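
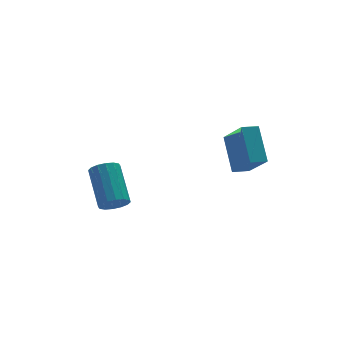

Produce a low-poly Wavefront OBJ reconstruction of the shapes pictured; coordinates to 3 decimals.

v 2.032 1.398 -0.786
v 2.18 0.17 0.535
v 2.387 2.778 0.456
v 2.535 1.549 1.778
v 2.825 1.331 -0.938
v 2.973 0.102 0.384
v 3.18 2.71 0.305
v 3.328 1.482 1.626
v -3.014 2.368 -1.74
v -2.343 2.21 -1.717
v -1.995 3.853 -0.576
v -2.666 4.012 -0.6
v -2.379 2.418 -2.005
v -2.031 4.061 -0.865
v -2.585 2.612 -2.222
v -2.237 4.255 -1.082
v -2.906 2.741 -2.31
v -2.558 4.384 -1.17
v -3.256 2.771 -2.246
v -2.908 4.414 -1.106
v -3.541 2.692 -2.046
v -3.193 4.335 -0.905
v -3.685 2.527 -1.764
v -3.337 4.17 -0.623
v -3.649 2.319 -1.475
v -3.301 3.962 -0.335
v -3.443 2.125 -1.258
v -3.095 3.768 -0.118
v -3.122 1.996 -1.17
v -2.774 3.639 -0.03
v -2.772 1.966 -1.234
v -2.424 3.609 -0.094
v -2.487 2.045 -1.435
v -2.139 3.688 -0.294
f 2 4 1
f 5 2 1
f 1 4 3
f 3 5 1
f 2 8 4
f 6 2 5
f 6 8 2
f 4 8 3
f 7 5 3
f 3 8 7
f 7 6 5
f 8 6 7
f 10 9 13
f 10 13 11
f 11 13 14
f 11 14 12
f 13 9 15
f 13 15 14
f 14 15 16
f 14 16 12
f 15 9 17
f 15 17 16
f 16 17 18
f 16 18 12
f 17 9 19
f 17 19 18
f 18 19 20
f 18 20 12
f 19 9 21
f 19 21 20
f 20 21 22
f 20 22 12
f 21 9 23
f 21 23 22
f 22 23 24
f 22 24 12
f 23 9 25
f 23 25 24
f 24 25 26
f 24 26 12
f 25 9 27
f 25 27 26
f 26 27 28
f 26 28 12
f 27 9 29
f 27 29 28
f 28 29 30
f 28 30 12
f 29 9 31
f 29 31 30
f 30 31 32
f 30 32 12
f 31 9 33
f 31 33 32
f 32 33 34
f 32 34 12
f 33 9 10
f 33 10 34
f 34 10 11
f 34 11 12



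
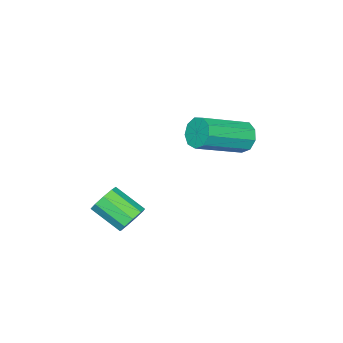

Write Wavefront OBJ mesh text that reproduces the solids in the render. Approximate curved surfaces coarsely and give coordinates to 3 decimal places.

v -3.523 2.112 -1.389
v -3.225 2.248 -1.843
v -1.819 1.565 -1.125
v -2.117 1.428 -0.671
v -3.215 2.535 -1.589
v -1.809 1.852 -0.871
v -3.35 2.623 -1.241
v -1.944 1.94 -0.523
v -3.565 2.472 -0.963
v -2.159 1.789 -0.245
v -3.761 2.153 -0.884
v -2.355 1.469 -0.166
v -3.845 1.814 -1.041
v -2.439 1.13 -0.323
v -3.779 1.614 -1.361
v -2.373 0.931 -0.644
v -3.593 1.648 -1.694
v -2.187 0.964 -0.977
v -3.374 1.898 -1.884
v -1.968 1.215 -1.167
v 0.348 0.906 -3.144
v 0.557 0.666 -3.555
v 0.621 -0.286 -2.967
v 0.412 -0.046 -2.556
v 0.814 0.808 -3.353
v 0.878 -0.144 -2.766
v 0.852 0.995 -3.053
v 0.916 0.044 -2.466
v 0.655 1.141 -2.796
v 0.719 0.19 -2.209
v 0.314 1.177 -2.701
v 0.378 0.225 -2.114
v -0.011 1.085 -2.813
v 0.053 0.134 -2.226
v -0.168 0.91 -3.08
v -0.104 -0.041 -2.493
v -0.083 0.733 -3.377
v -0.02 -0.219 -2.789
v 0.203 0.636 -3.564
v 0.267 -0.315 -2.977
f 2 1 5
f 2 5 3
f 3 5 6
f 3 6 4
f 5 1 7
f 5 7 6
f 6 7 8
f 6 8 4
f 7 1 9
f 7 9 8
f 8 9 10
f 8 10 4
f 9 1 11
f 9 11 10
f 10 11 12
f 10 12 4
f 11 1 13
f 11 13 12
f 12 13 14
f 12 14 4
f 13 1 15
f 13 15 14
f 14 15 16
f 14 16 4
f 15 1 17
f 15 17 16
f 16 17 18
f 16 18 4
f 17 1 19
f 17 19 18
f 18 19 20
f 18 20 4
f 19 1 2
f 19 2 20
f 20 2 3
f 20 3 4
f 22 21 25
f 22 25 23
f 23 25 26
f 23 26 24
f 25 21 27
f 25 27 26
f 26 27 28
f 26 28 24
f 27 21 29
f 27 29 28
f 28 29 30
f 28 30 24
f 29 21 31
f 29 31 30
f 30 31 32
f 30 32 24
f 31 21 33
f 31 33 32
f 32 33 34
f 32 34 24
f 33 21 35
f 33 35 34
f 34 35 36
f 34 36 24
f 35 21 37
f 35 37 36
f 36 37 38
f 36 38 24
f 37 21 39
f 37 39 38
f 38 39 40
f 38 40 24
f 39 21 22
f 39 22 40
f 40 22 23
f 40 23 24



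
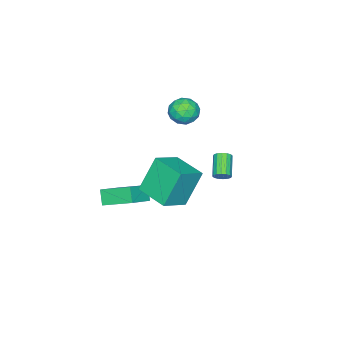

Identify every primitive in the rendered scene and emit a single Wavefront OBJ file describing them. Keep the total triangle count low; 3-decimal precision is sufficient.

v 2.874 2.226 2.298
v 1.942 2.577 4.193
v 3.289 4.004 2.173
v 2.358 4.355 4.068
v 4.302 1.945 3.052
v 3.371 2.296 4.947
v 4.718 3.723 2.927
v 3.786 4.074 4.822
v -2.365 2.385 -0.223
v -2.026 2.263 0.124
v -3.016 1.633 0.87
v -3.355 1.755 0.523
v -2.117 2.493 0.198
v -3.107 1.864 0.943
v -2.275 2.695 0.159
v -3.265 2.065 0.905
v -2.457 2.814 0.018
v -3.446 2.184 0.763
v -2.614 2.817 -0.188
v -3.604 2.188 0.558
v -2.704 2.705 -0.403
v -3.694 2.075 0.343
v -2.704 2.507 -0.57
v -3.694 1.877 0.176
v -2.613 2.276 -0.643
v -3.603 1.647 0.102
v -2.455 2.075 -0.605
v -3.445 1.445 0.141
v -2.274 1.956 -0.463
v -3.263 1.326 0.282
v -2.116 1.952 -0.258
v -3.106 1.323 0.488
v -2.026 2.065 -0.043
v -3.016 1.435 0.703
v -2.543 0.738 3.773
v -2.123 0.288 3.125
v -2.857 -0.508 4.435
v -2.437 -0.958 3.787
v -1.968 -0.453 4.357
v -1.774 0.317 3.947
v -3.206 -0.537 3.613
v -3.012 0.233 3.203
v -2.533 -0.5 3.026
v -1.768 -0.448 3.486
v -3.212 0.228 4.074
v -2.447 0.28 4.534
v -2.306 0.623 3.39
v -2.674 -0.843 4.17
v -2.399 -0.546 4.504
v -2.152 -0.81 4.123
v -2.101 0.64 3.874
v -1.854 0.375 3.493
v -1.763 -0.06 4.217
v -3.126 -0.595 4.067
v -2.879 -0.86 3.686
v -2.828 0.59 3.437
v -2.581 0.326 3.056
v -3.217 -0.16 3.343
v -2.3 -0.105 2.952
v -2.484 -0.838 3.341
v -2.936 -0.59 3.239
v -2.822 -0.138 2.998
v -1.85 -0.075 3.222
v -2.034 -0.807 3.611
v -1.759 -0.51 3.946
v -1.645 -0.058 3.705
v -2.091 -0.538 3.164
v -2.946 0.587 3.949
v -3.13 -0.145 4.338
v -3.335 -0.162 3.855
v -3.221 0.29 3.614
v -2.496 0.618 4.219
v -2.68 -0.115 4.608
v -2.158 -0.082 4.562
v -2.044 0.37 4.321
v -2.889 0.318 4.396
v 1.664 -1.301 -0.144
v 3.077 -1.355 0.627
v 1.32 0.324 0.599
v 2.732 0.271 1.37
v 2.088 -0.871 -0.89
v 3.5 -0.924 -0.119
v 1.743 0.755 -0.147
v 3.156 0.701 0.624
f 2 4 1
f 5 2 1
f 1 4 3
f 3 5 1
f 2 8 4
f 6 2 5
f 6 8 2
f 4 8 3
f 7 5 3
f 3 8 7
f 7 6 5
f 8 6 7
f 10 9 13
f 10 13 11
f 11 13 14
f 11 14 12
f 13 9 15
f 13 15 14
f 14 15 16
f 14 16 12
f 15 9 17
f 15 17 16
f 16 17 18
f 16 18 12
f 17 9 19
f 17 19 18
f 18 19 20
f 18 20 12
f 19 9 21
f 19 21 20
f 20 21 22
f 20 22 12
f 21 9 23
f 21 23 22
f 22 23 24
f 22 24 12
f 23 9 25
f 23 25 24
f 24 25 26
f 24 26 12
f 25 9 27
f 25 27 26
f 26 27 28
f 26 28 12
f 27 9 29
f 27 29 28
f 28 29 30
f 28 30 12
f 29 9 31
f 29 31 30
f 30 31 32
f 30 32 12
f 31 9 33
f 31 33 32
f 32 33 34
f 32 34 12
f 33 9 10
f 33 10 34
f 34 10 11
f 34 11 12
f 35 72 51
f 72 46 75
f 51 75 40
f 72 75 51
f 35 51 47
f 51 40 52
f 47 52 36
f 51 52 47
f 35 47 56
f 47 36 57
f 56 57 42
f 47 57 56
f 35 56 68
f 56 42 71
f 68 71 45
f 56 71 68
f 35 68 72
f 68 45 76
f 72 76 46
f 68 76 72
f 36 52 63
f 52 40 66
f 63 66 44
f 52 66 63
f 40 75 53
f 75 46 74
f 53 74 39
f 75 74 53
f 46 76 73
f 76 45 69
f 73 69 37
f 76 69 73
f 45 71 70
f 71 42 58
f 70 58 41
f 71 58 70
f 42 57 62
f 57 36 59
f 62 59 43
f 57 59 62
f 38 64 50
f 64 44 65
f 50 65 39
f 64 65 50
f 38 50 48
f 50 39 49
f 48 49 37
f 50 49 48
f 38 48 55
f 48 37 54
f 55 54 41
f 48 54 55
f 38 55 60
f 55 41 61
f 60 61 43
f 55 61 60
f 38 60 64
f 60 43 67
f 64 67 44
f 60 67 64
f 39 65 53
f 65 44 66
f 53 66 40
f 65 66 53
f 37 49 73
f 49 39 74
f 73 74 46
f 49 74 73
f 41 54 70
f 54 37 69
f 70 69 45
f 54 69 70
f 43 61 62
f 61 41 58
f 62 58 42
f 61 58 62
f 44 67 63
f 67 43 59
f 63 59 36
f 67 59 63
f 78 80 77
f 81 78 77
f 77 80 79
f 79 81 77
f 78 84 80
f 82 78 81
f 82 84 78
f 80 84 79
f 83 81 79
f 79 84 83
f 83 82 81
f 84 82 83



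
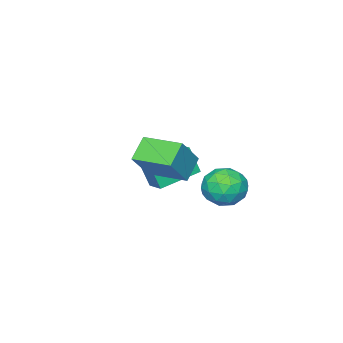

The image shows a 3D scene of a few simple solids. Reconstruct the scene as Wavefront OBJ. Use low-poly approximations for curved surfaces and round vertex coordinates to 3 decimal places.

v -3.649 3.786 -2.964
v -2.973 4.028 -3.857
v -3.047 2.032 -2.983
v -2.371 2.274 -3.876
v -2.138 2.717 -2.845
v -2.51 3.801 -2.834
v -3.51 2.259 -4.006
v -3.882 3.343 -3.995
v -2.887 3.084 -4.502
v -2.039 3.367 -3.784
v -3.981 2.693 -3.056
v -3.133 2.976 -2.338
v -3.364 4.061 -3.409
v -2.656 1.999 -3.431
v -2.519 2.26 -2.825
v -2.122 2.402 -3.35
v -3.092 3.928 -2.807
v -2.695 4.07 -3.332
v -2.204 3.299 -2.737
v -3.325 1.99 -3.508
v -2.928 2.132 -4.033
v -3.898 3.658 -3.49
v -3.501 3.8 -4.015
v -3.816 2.761 -4.103
v -2.916 3.648 -4.313
v -2.562 2.617 -4.324
v -3.231 2.608 -4.4
v -3.45 3.245 -4.394
v -2.418 3.814 -3.891
v -2.064 2.783 -3.902
v -1.927 3.044 -3.296
v -2.146 3.681 -3.289
v -2.367 3.26 -4.27
v -3.956 3.277 -2.938
v -3.602 2.246 -2.949
v -3.874 2.379 -3.551
v -4.093 3.016 -3.544
v -3.458 3.443 -2.516
v -3.104 2.412 -2.527
v -2.57 2.815 -2.446
v -2.789 3.452 -2.44
v -3.653 2.8 -2.57
v 2.015 3.01 -0.531
v 1.024 2.784 0.31
v 1.7 4.879 -0.4
v 0.708 4.653 0.442
v 3.172 3.107 0.858
v 2.18 2.881 1.7
v 2.856 4.976 0.99
v 1.865 4.75 1.831
v -3.088 0.909 -3.036
v -2.906 0.403 -1.604
v -2.733 1.864 -2.745
v -2.55 1.358 -1.312
v -1.07 0.302 -3.508
v -0.887 -0.204 -2.075
v -0.714 1.257 -3.216
v -0.532 0.751 -1.784
f 1 38 17
f 38 12 41
f 17 41 6
f 38 41 17
f 1 17 13
f 17 6 18
f 13 18 2
f 17 18 13
f 1 13 22
f 13 2 23
f 22 23 8
f 13 23 22
f 1 22 34
f 22 8 37
f 34 37 11
f 22 37 34
f 1 34 38
f 34 11 42
f 38 42 12
f 34 42 38
f 2 18 29
f 18 6 32
f 29 32 10
f 18 32 29
f 6 41 19
f 41 12 40
f 19 40 5
f 41 40 19
f 12 42 39
f 42 11 35
f 39 35 3
f 42 35 39
f 11 37 36
f 37 8 24
f 36 24 7
f 37 24 36
f 8 23 28
f 23 2 25
f 28 25 9
f 23 25 28
f 4 30 16
f 30 10 31
f 16 31 5
f 30 31 16
f 4 16 14
f 16 5 15
f 14 15 3
f 16 15 14
f 4 14 21
f 14 3 20
f 21 20 7
f 14 20 21
f 4 21 26
f 21 7 27
f 26 27 9
f 21 27 26
f 4 26 30
f 26 9 33
f 30 33 10
f 26 33 30
f 5 31 19
f 31 10 32
f 19 32 6
f 31 32 19
f 3 15 39
f 15 5 40
f 39 40 12
f 15 40 39
f 7 20 36
f 20 3 35
f 36 35 11
f 20 35 36
f 9 27 28
f 27 7 24
f 28 24 8
f 27 24 28
f 10 33 29
f 33 9 25
f 29 25 2
f 33 25 29
f 44 46 43
f 47 44 43
f 43 46 45
f 45 47 43
f 44 50 46
f 48 44 47
f 48 50 44
f 46 50 45
f 49 47 45
f 45 50 49
f 49 48 47
f 50 48 49
f 52 54 51
f 55 52 51
f 51 54 53
f 53 55 51
f 52 58 54
f 56 52 55
f 56 58 52
f 54 58 53
f 57 55 53
f 53 58 57
f 57 56 55
f 58 56 57



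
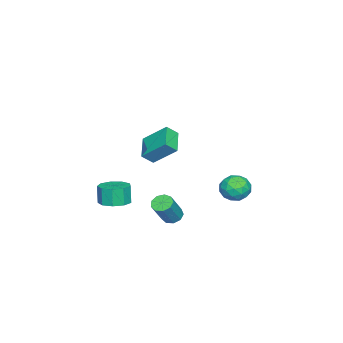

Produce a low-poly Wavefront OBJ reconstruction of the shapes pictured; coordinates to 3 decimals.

v 1.164 -0.262 1.293
v 1.141 1.016 2.383
v 2.431 0.222 0.752
v 2.408 1.5 1.842
v 1.572 -0.72 1.838
v 1.549 0.558 2.928
v 2.839 -0.236 1.297
v 2.816 1.042 2.387
v 3.336 -1.483 -1.973
v 3.773 -0.77 -1.819
v 3.581 -0.884 -0.752
v 3.144 -1.597 -0.907
v 3.212 -0.645 -1.906
v 3.02 -0.759 -0.84
v 2.709 -0.912 -2.025
v 2.517 -1.025 -0.959
v 2.5 -1.446 -2.12
v 2.307 -1.559 -1.053
v 2.682 -1.997 -2.146
v 2.489 -2.111 -1.079
v 3.17 -2.308 -2.091
v 2.978 -2.422 -1.025
v 3.736 -2.233 -1.981
v 3.544 -2.347 -0.915
v 4.115 -1.807 -1.868
v 3.923 -1.921 -0.801
v 4.129 -1.23 -1.803
v 3.937 -1.343 -0.737
v -4.399 2.473 -3.869
v -3.741 3.109 -3.892
v -3.399 1.451 -3.488
v -2.741 2.087 -3.511
v -3.381 2.114 -2.857
v -3.999 2.746 -3.093
v -3.141 1.814 -4.287
v -3.759 2.446 -4.523
v -2.964 2.701 -4.15
v -3.112 2.887 -3.267
v -4.028 1.673 -4.113
v -4.176 1.859 -3.23
v -4.158 2.881 -3.914
v -2.982 1.679 -3.466
v -3.358 1.695 -3.082
v -2.971 2.069 -3.095
v -4.309 2.667 -3.445
v -3.923 3.041 -3.458
v -3.711 2.456 -2.85
v -3.217 1.519 -3.922
v -2.831 1.893 -3.935
v -4.169 2.491 -4.285
v -3.782 2.865 -4.298
v -3.429 2.104 -4.53
v -3.314 3.015 -4.079
v -2.726 2.414 -3.855
v -2.962 2.254 -4.311
v -3.325 2.625 -4.45
v -3.401 3.124 -3.56
v -2.813 2.523 -3.336
v -3.189 2.539 -2.952
v -3.553 2.91 -3.09
v -2.944 2.884 -3.712
v -4.327 2.037 -4.044
v -3.739 1.436 -3.82
v -3.587 1.65 -4.29
v -3.951 2.021 -4.428
v -4.414 2.146 -3.525
v -3.826 1.545 -3.301
v -3.815 1.935 -2.93
v -4.178 2.306 -3.069
v -4.196 1.676 -3.668
v 1.17 0.704 -3.589
v 1.628 0.968 -3.873
v 2.568 0.8 -2.515
v 2.11 0.536 -2.231
v 1.4 1.251 -3.681
v 2.34 1.083 -2.323
v 1.065 1.277 -3.445
v 2.005 1.109 -2.087
v 0.779 1.035 -3.277
v 1.719 0.867 -1.919
v 0.676 0.639 -3.255
v 1.616 0.47 -1.897
v 0.804 0.272 -3.389
v 1.744 0.104 -2.031
v 1.104 0.108 -3.617
v 2.044 -0.06 -2.259
v 1.434 0.223 -3.831
v 2.374 0.055 -2.473
v 1.641 0.563 -3.933
v 2.581 0.395 -2.575
f 2 4 1
f 5 2 1
f 1 4 3
f 3 5 1
f 2 8 4
f 6 2 5
f 6 8 2
f 4 8 3
f 7 5 3
f 3 8 7
f 7 6 5
f 8 6 7
f 10 9 13
f 10 13 11
f 11 13 14
f 11 14 12
f 13 9 15
f 13 15 14
f 14 15 16
f 14 16 12
f 15 9 17
f 15 17 16
f 16 17 18
f 16 18 12
f 17 9 19
f 17 19 18
f 18 19 20
f 18 20 12
f 19 9 21
f 19 21 20
f 20 21 22
f 20 22 12
f 21 9 23
f 21 23 22
f 22 23 24
f 22 24 12
f 23 9 25
f 23 25 24
f 24 25 26
f 24 26 12
f 25 9 27
f 25 27 26
f 26 27 28
f 26 28 12
f 27 9 10
f 27 10 28
f 28 10 11
f 28 11 12
f 29 66 45
f 66 40 69
f 45 69 34
f 66 69 45
f 29 45 41
f 45 34 46
f 41 46 30
f 45 46 41
f 29 41 50
f 41 30 51
f 50 51 36
f 41 51 50
f 29 50 62
f 50 36 65
f 62 65 39
f 50 65 62
f 29 62 66
f 62 39 70
f 66 70 40
f 62 70 66
f 30 46 57
f 46 34 60
f 57 60 38
f 46 60 57
f 34 69 47
f 69 40 68
f 47 68 33
f 69 68 47
f 40 70 67
f 70 39 63
f 67 63 31
f 70 63 67
f 39 65 64
f 65 36 52
f 64 52 35
f 65 52 64
f 36 51 56
f 51 30 53
f 56 53 37
f 51 53 56
f 32 58 44
f 58 38 59
f 44 59 33
f 58 59 44
f 32 44 42
f 44 33 43
f 42 43 31
f 44 43 42
f 32 42 49
f 42 31 48
f 49 48 35
f 42 48 49
f 32 49 54
f 49 35 55
f 54 55 37
f 49 55 54
f 32 54 58
f 54 37 61
f 58 61 38
f 54 61 58
f 33 59 47
f 59 38 60
f 47 60 34
f 59 60 47
f 31 43 67
f 43 33 68
f 67 68 40
f 43 68 67
f 35 48 64
f 48 31 63
f 64 63 39
f 48 63 64
f 37 55 56
f 55 35 52
f 56 52 36
f 55 52 56
f 38 61 57
f 61 37 53
f 57 53 30
f 61 53 57
f 72 71 75
f 72 75 73
f 73 75 76
f 73 76 74
f 75 71 77
f 75 77 76
f 76 77 78
f 76 78 74
f 77 71 79
f 77 79 78
f 78 79 80
f 78 80 74
f 79 71 81
f 79 81 80
f 80 81 82
f 80 82 74
f 81 71 83
f 81 83 82
f 82 83 84
f 82 84 74
f 83 71 85
f 83 85 84
f 84 85 86
f 84 86 74
f 85 71 87
f 85 87 86
f 86 87 88
f 86 88 74
f 87 71 89
f 87 89 88
f 88 89 90
f 88 90 74
f 89 71 72
f 89 72 90
f 90 72 73
f 90 73 74



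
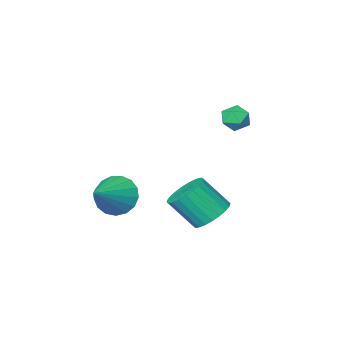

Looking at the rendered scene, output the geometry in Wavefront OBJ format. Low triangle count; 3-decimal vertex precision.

v -1.291 0.684 -2.712
v -0.427 0.756 -3.21
v 0.415 -0.051 -1.866
v -0.449 -0.124 -1.368
v -0.427 1.091 -3.009
v 0.415 0.283 -1.664
v -0.559 1.363 -2.763
v 0.283 0.556 -1.418
v -0.803 1.532 -2.509
v 0.04 0.725 -1.164
v -1.12 1.572 -2.286
v -0.278 0.765 -0.941
v -1.464 1.476 -2.128
v -0.622 0.669 -0.783
v -1.781 1.26 -2.059
v -0.939 0.453 -0.714
v -2.024 0.956 -2.089
v -1.182 0.149 -0.745
v -2.155 0.611 -2.214
v -1.313 -0.196 -0.87
v -2.155 0.277 -2.416
v -1.313 -0.531 -1.071
v -2.023 0.004 -2.662
v -1.181 -0.803 -1.317
v -1.78 -0.165 -2.916
v -0.937 -0.972 -1.571
v -1.462 -0.205 -3.139
v -0.62 -1.012 -1.794
v -1.118 -0.109 -3.297
v -0.276 -0.916 -1.952
v -0.801 0.107 -3.366
v 0.041 -0.7 -2.021
v -0.558 0.411 -3.335
v 0.284 -0.396 -1.991
v 1.357 -2.832 -2.427
v 1.657 -2.332 -3.349
v 2.943 -1.948 -1.433
v 1.328 -1.995 -3.125
v 1.006 -1.849 -2.741
v 0.764 -1.928 -2.285
v 0.659 -2.215 -1.862
v 0.713 -2.643 -1.569
v 0.915 -3.114 -1.472
v 1.218 -3.52 -1.594
v 1.553 -3.769 -1.907
v 1.843 -3.804 -2.339
v 2.022 -3.615 -2.791
v 2.049 -3.247 -3.16
v 1.917 -2.784 -3.362
v -4.159 -1.031 1.924
v -3.822 -0.472 2.285
v -3.098 -1.368 1.455
v -2.761 -0.809 1.816
v -3.038 -1.387 2.198
v -3.694 -1.179 2.488
v -3.226 -0.661 1.252
v -3.882 -0.453 1.542
v -3.245 -0.243 1.87
v -3.129 -0.692 2.455
v -3.791 -1.148 1.285
v -3.675 -1.597 1.87
f 2 1 5
f 2 5 3
f 3 5 6
f 3 6 4
f 5 1 7
f 5 7 6
f 6 7 8
f 6 8 4
f 7 1 9
f 7 9 8
f 8 9 10
f 8 10 4
f 9 1 11
f 9 11 10
f 10 11 12
f 10 12 4
f 11 1 13
f 11 13 12
f 12 13 14
f 12 14 4
f 13 1 15
f 13 15 14
f 14 15 16
f 14 16 4
f 15 1 17
f 15 17 16
f 16 17 18
f 16 18 4
f 17 1 19
f 17 19 18
f 18 19 20
f 18 20 4
f 19 1 21
f 19 21 20
f 20 21 22
f 20 22 4
f 21 1 23
f 21 23 22
f 22 23 24
f 22 24 4
f 23 1 25
f 23 25 24
f 24 25 26
f 24 26 4
f 25 1 27
f 25 27 26
f 26 27 28
f 26 28 4
f 27 1 29
f 27 29 28
f 28 29 30
f 28 30 4
f 29 1 31
f 29 31 30
f 30 31 32
f 30 32 4
f 31 1 33
f 31 33 32
f 32 33 34
f 32 34 4
f 33 1 2
f 33 2 34
f 34 2 3
f 34 3 4
f 36 35 38
f 36 38 37
f 38 35 39
f 38 39 37
f 39 35 40
f 39 40 37
f 40 35 41
f 40 41 37
f 41 35 42
f 41 42 37
f 42 35 43
f 42 43 37
f 43 35 44
f 43 44 37
f 44 35 45
f 44 45 37
f 45 35 46
f 45 46 37
f 46 35 47
f 46 47 37
f 47 35 48
f 47 48 37
f 48 35 49
f 48 49 37
f 49 35 36
f 49 36 37
f 50 61 55
f 50 55 51
f 50 51 57
f 50 57 60
f 50 60 61
f 51 55 59
f 55 61 54
f 61 60 52
f 60 57 56
f 57 51 58
f 53 59 54
f 53 54 52
f 53 52 56
f 53 56 58
f 53 58 59
f 54 59 55
f 52 54 61
f 56 52 60
f 58 56 57
f 59 58 51



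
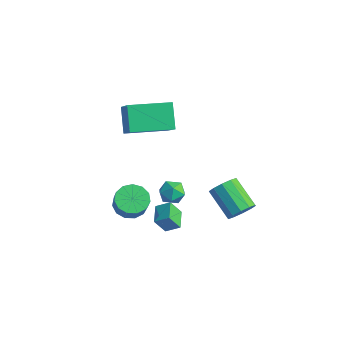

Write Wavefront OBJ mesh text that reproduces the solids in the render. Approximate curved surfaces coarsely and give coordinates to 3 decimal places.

v -2.469 -2.577 3.601
v -0.981 -3.256 5.012
v -1.488 -0.622 3.507
v -0 -1.3 4.919
v -1.58 -3.08 2.421
v -0.092 -3.758 3.833
v -0.599 -1.124 2.328
v 0.889 -1.803 3.739
v -0.971 -3.192 -2.563
v -0.211 -2.929 -2.944
v 0.351 -3.185 -1.998
v -0.409 -3.448 -1.617
v -0.404 -2.524 -2.72
v 0.158 -2.78 -1.773
v -0.777 -2.331 -2.446
v -0.215 -2.587 -1.5
v -1.212 -2.412 -2.209
v -0.65 -2.668 -1.263
v -1.57 -2.74 -2.085
v -1.008 -2.996 -1.139
v -1.738 -3.212 -2.113
v -1.176 -3.467 -1.166
v -1.663 -3.677 -2.283
v -1.101 -3.933 -1.337
v -1.368 -3.989 -2.543
v -0.805 -4.244 -1.596
v -0.947 -4.047 -2.809
v -0.384 -4.303 -1.862
v -0.533 -3.834 -2.997
v 0.029 -4.09 -2.051
v -0.259 -3.418 -3.047
v 0.303 -3.673 -2.101
v 1.661 -2.545 0.554
v 2.311 -2.344 0.275
v 2.089 -3.636 0.765
v 2.739 -3.435 0.486
v 2.51 -3.153 1.126
v 2.245 -2.478 0.996
v 2.155 -3.502 0.044
v 1.89 -2.827 -0.086
v 2.617 -2.935 -0.04
v 2.836 -2.719 0.629
v 1.564 -3.261 0.411
v 1.783 -3.045 1.08
v 3.993 -0.162 -1.248
v 4.322 0.388 -0.769
v 2.837 0.392 0.247
v 2.507 -0.158 -0.232
v 4.077 0.624 -1.128
v 2.592 0.628 -0.111
v 3.8 0.561 -1.532
v 2.315 0.565 -0.516
v 3.597 0.221 -1.828
v 2.111 0.225 -0.812
v 3.544 -0.265 -1.903
v 2.059 -0.261 -0.886
v 3.663 -0.712 -1.727
v 2.178 -0.708 -0.711
v 3.908 -0.948 -1.369
v 2.423 -0.944 -0.352
v 4.185 -0.885 -0.964
v 2.7 -0.881 0.052
v 4.389 -0.545 -0.668
v 2.903 -0.541 0.348
v 4.441 -0.059 -0.594
v 2.956 -0.055 0.423
v 2.558 -3.656 -1.846
v 2.364 -4.177 -0.967
v 1.749 -2.977 -1.622
v 1.555 -3.498 -0.743
v 3.085 -3.162 -1.437
v 2.891 -3.683 -0.558
v 2.276 -2.483 -1.213
v 2.082 -3.004 -0.334
f 2 4 1
f 5 2 1
f 1 4 3
f 3 5 1
f 2 8 4
f 6 2 5
f 6 8 2
f 4 8 3
f 7 5 3
f 3 8 7
f 7 6 5
f 8 6 7
f 10 9 13
f 10 13 11
f 11 13 14
f 11 14 12
f 13 9 15
f 13 15 14
f 14 15 16
f 14 16 12
f 15 9 17
f 15 17 16
f 16 17 18
f 16 18 12
f 17 9 19
f 17 19 18
f 18 19 20
f 18 20 12
f 19 9 21
f 19 21 20
f 20 21 22
f 20 22 12
f 21 9 23
f 21 23 22
f 22 23 24
f 22 24 12
f 23 9 25
f 23 25 24
f 24 25 26
f 24 26 12
f 25 9 27
f 25 27 26
f 26 27 28
f 26 28 12
f 27 9 29
f 27 29 28
f 28 29 30
f 28 30 12
f 29 9 31
f 29 31 30
f 30 31 32
f 30 32 12
f 31 9 10
f 31 10 32
f 32 10 11
f 32 11 12
f 33 44 38
f 33 38 34
f 33 34 40
f 33 40 43
f 33 43 44
f 34 38 42
f 38 44 37
f 44 43 35
f 43 40 39
f 40 34 41
f 36 42 37
f 36 37 35
f 36 35 39
f 36 39 41
f 36 41 42
f 37 42 38
f 35 37 44
f 39 35 43
f 41 39 40
f 42 41 34
f 46 45 49
f 46 49 47
f 47 49 50
f 47 50 48
f 49 45 51
f 49 51 50
f 50 51 52
f 50 52 48
f 51 45 53
f 51 53 52
f 52 53 54
f 52 54 48
f 53 45 55
f 53 55 54
f 54 55 56
f 54 56 48
f 55 45 57
f 55 57 56
f 56 57 58
f 56 58 48
f 57 45 59
f 57 59 58
f 58 59 60
f 58 60 48
f 59 45 61
f 59 61 60
f 60 61 62
f 60 62 48
f 61 45 63
f 61 63 62
f 62 63 64
f 62 64 48
f 63 45 65
f 63 65 64
f 64 65 66
f 64 66 48
f 65 45 46
f 65 46 66
f 66 46 47
f 66 47 48
f 68 70 67
f 71 68 67
f 67 70 69
f 69 71 67
f 68 74 70
f 72 68 71
f 72 74 68
f 70 74 69
f 73 71 69
f 69 74 73
f 73 72 71
f 74 72 73



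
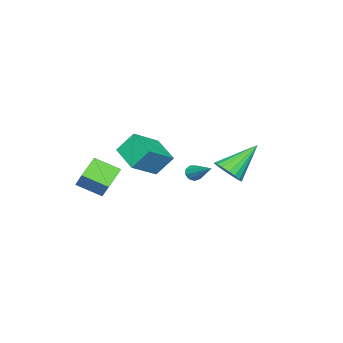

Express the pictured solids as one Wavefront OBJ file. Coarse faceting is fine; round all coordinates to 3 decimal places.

v 1.593 3.269 0.446
v 2.155 3.918 0.589
v 0.227 4.131 1.894
v 1.936 4.055 0.301
v 1.649 4.036 0.041
v 1.351 3.866 -0.138
v 1.102 3.577 -0.202
v 0.949 3.227 -0.137
v 0.925 2.885 0.043
v 1.032 2.619 0.303
v 1.251 2.482 0.592
v 1.538 2.501 0.851
v 1.835 2.671 1.031
v 2.085 2.96 1.094
v 2.238 3.31 1.029
v 2.262 3.652 0.849
v -1.971 -0.486 -1.905
v -1.536 -0.536 -2.166
v -1.269 0.886 -0.995
v -1.75 -0.316 -2.332
v -2.068 -0.175 -2.298
v -2.34 -0.18 -2.081
v -2.44 -0.328 -1.781
v -2.321 -0.55 -1.539
v -2.038 -0.741 -1.469
v -1.724 -0.813 -1.603
v -1.526 -0.732 -1.878
v 3.629 -3.955 -1.211
v 2.389 -3.999 -0.542
v 3.23 -2.691 -1.869
v 1.99 -2.735 -1.199
v 4.15 -3.265 -0.201
v 2.91 -3.309 0.469
v 3.751 -2.001 -0.858
v 2.511 -2.045 -0.189
v 1.39 -2.979 0.498
v 0.959 -2.236 1.591
v -0.102 -2.458 -0.444
v -0.533 -1.716 0.649
v 2.233 -1.624 -0.089
v 1.802 -0.882 1.004
v 0.741 -1.104 -1.031
v 0.31 -0.361 0.062
f 2 1 4
f 2 4 3
f 4 1 5
f 4 5 3
f 5 1 6
f 5 6 3
f 6 1 7
f 6 7 3
f 7 1 8
f 7 8 3
f 8 1 9
f 8 9 3
f 9 1 10
f 9 10 3
f 10 1 11
f 10 11 3
f 11 1 12
f 11 12 3
f 12 1 13
f 12 13 3
f 13 1 14
f 13 14 3
f 14 1 15
f 14 15 3
f 15 1 16
f 15 16 3
f 16 1 2
f 16 2 3
f 18 17 20
f 18 20 19
f 20 17 21
f 20 21 19
f 21 17 22
f 21 22 19
f 22 17 23
f 22 23 19
f 23 17 24
f 23 24 19
f 24 17 25
f 24 25 19
f 25 17 26
f 25 26 19
f 26 17 27
f 26 27 19
f 27 17 18
f 27 18 19
f 29 31 28
f 32 29 28
f 28 31 30
f 30 32 28
f 29 35 31
f 33 29 32
f 33 35 29
f 31 35 30
f 34 32 30
f 30 35 34
f 34 33 32
f 35 33 34
f 37 39 36
f 40 37 36
f 36 39 38
f 38 40 36
f 37 43 39
f 41 37 40
f 41 43 37
f 39 43 38
f 42 40 38
f 38 43 42
f 42 41 40
f 43 41 42



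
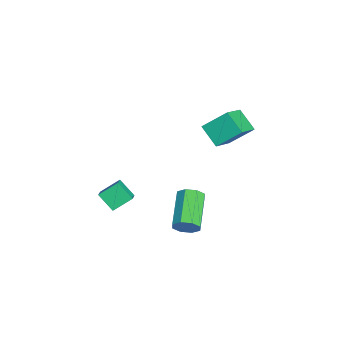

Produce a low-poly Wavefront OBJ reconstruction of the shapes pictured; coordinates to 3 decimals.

v 0.729 -0.545 -2.114
v 1.029 -0.298 -1.555
v -0.73 0.012 -0.748
v -1.029 -0.235 -1.306
v 0.932 0.071 -1.909
v -0.827 0.381 -1.102
v 0.716 0.08 -2.383
v -1.043 0.389 -1.575
v 0.508 -0.278 -2.699
v -1.251 0.032 -1.891
v 0.43 -0.792 -2.672
v -1.329 -0.482 -1.865
v 0.527 -1.161 -2.318
v -1.232 -0.851 -1.511
v 0.743 -1.169 -1.845
v -1.016 -0.86 -1.037
v 0.951 -0.812 -1.529
v -0.808 -0.502 -0.721
v -1.747 0.864 3.084
v -1.722 1.985 4.004
v -0.945 1.454 2.344
v -0.919 2.574 3.265
v -0.521 0.186 3.875
v -0.495 1.306 4.796
v 0.282 0.775 3.136
v 0.307 1.896 4.056
v -2.033 -4.342 -1.777
v -2.258 -3.424 -1.139
v -1.539 -3.702 -2.522
v -1.764 -2.784 -1.885
v -1.336 -4.436 -1.395
v -1.561 -3.518 -0.758
v -0.842 -3.796 -2.141
v -1.067 -2.878 -1.503
f 2 1 5
f 2 5 3
f 3 5 6
f 3 6 4
f 5 1 7
f 5 7 6
f 6 7 8
f 6 8 4
f 7 1 9
f 7 9 8
f 8 9 10
f 8 10 4
f 9 1 11
f 9 11 10
f 10 11 12
f 10 12 4
f 11 1 13
f 11 13 12
f 12 13 14
f 12 14 4
f 13 1 15
f 13 15 14
f 14 15 16
f 14 16 4
f 15 1 17
f 15 17 16
f 16 17 18
f 16 18 4
f 17 1 2
f 17 2 18
f 18 2 3
f 18 3 4
f 20 22 19
f 23 20 19
f 19 22 21
f 21 23 19
f 20 26 22
f 24 20 23
f 24 26 20
f 22 26 21
f 25 23 21
f 21 26 25
f 25 24 23
f 26 24 25
f 28 30 27
f 31 28 27
f 27 30 29
f 29 31 27
f 28 34 30
f 32 28 31
f 32 34 28
f 30 34 29
f 33 31 29
f 29 34 33
f 33 32 31
f 34 32 33



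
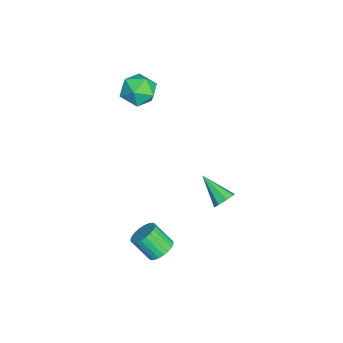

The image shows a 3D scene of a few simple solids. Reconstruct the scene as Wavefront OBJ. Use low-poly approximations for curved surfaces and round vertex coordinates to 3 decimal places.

v -2.398 0.786 2.539
v -1.912 0.933 3.399
v -3.008 -0.593 3.121
v -2.522 -0.446 3.981
v -3.285 0.148 3.73
v -2.908 1 3.371
v -2.012 -0.66 3.149
v -1.635 0.192 2.79
v -1.673 0.039 3.776
v -2.46 0.539 4.135
v -2.46 -0.199 2.385
v -3.247 0.301 2.744
v 3.308 1.653 -3.111
v 3.641 1.122 -3.467
v 3.365 0.277 -2.464
v 3.032 0.807 -2.109
v 3.853 1.23 -3.317
v 3.577 0.385 -2.315
v 3.983 1.402 -3.137
v 3.707 0.557 -2.134
v 4.009 1.612 -2.952
v 3.733 0.767 -1.95
v 3.929 1.829 -2.792
v 3.653 0.984 -1.789
v 3.754 2.018 -2.68
v 3.478 1.173 -1.678
v 3.512 2.152 -2.634
v 3.235 1.307 -1.632
v 3.238 2.21 -2.661
v 2.962 1.365 -1.658
v 2.975 2.183 -2.756
v 2.699 1.338 -1.753
v 2.763 2.075 -2.905
v 2.487 1.23 -1.903
v 2.633 1.903 -3.086
v 2.357 1.058 -2.083
v 2.607 1.693 -3.27
v 2.331 0.848 -2.268
v 2.687 1.476 -3.431
v 2.411 0.631 -2.428
v 2.862 1.287 -3.542
v 2.586 0.442 -2.54
v 3.105 1.153 -3.588
v 2.828 0.308 -2.586
v 3.378 1.095 -3.562
v 3.102 0.25 -2.559
v 3.213 4.49 0.866
v 3.561 4.595 1.318
v 2.347 3.45 1.774
v 3.214 4.871 1.303
v 2.866 4.924 1.032
v 2.721 4.723 0.664
v 2.865 4.385 0.414
v 3.212 4.109 0.428
v 3.56 4.056 0.699
v 3.704 4.257 1.067
f 1 12 6
f 1 6 2
f 1 2 8
f 1 8 11
f 1 11 12
f 2 6 10
f 6 12 5
f 12 11 3
f 11 8 7
f 8 2 9
f 4 10 5
f 4 5 3
f 4 3 7
f 4 7 9
f 4 9 10
f 5 10 6
f 3 5 12
f 7 3 11
f 9 7 8
f 10 9 2
f 14 13 17
f 14 17 15
f 15 17 18
f 15 18 16
f 17 13 19
f 17 19 18
f 18 19 20
f 18 20 16
f 19 13 21
f 19 21 20
f 20 21 22
f 20 22 16
f 21 13 23
f 21 23 22
f 22 23 24
f 22 24 16
f 23 13 25
f 23 25 24
f 24 25 26
f 24 26 16
f 25 13 27
f 25 27 26
f 26 27 28
f 26 28 16
f 27 13 29
f 27 29 28
f 28 29 30
f 28 30 16
f 29 13 31
f 29 31 30
f 30 31 32
f 30 32 16
f 31 13 33
f 31 33 32
f 32 33 34
f 32 34 16
f 33 13 35
f 33 35 34
f 34 35 36
f 34 36 16
f 35 13 37
f 35 37 36
f 36 37 38
f 36 38 16
f 37 13 39
f 37 39 38
f 38 39 40
f 38 40 16
f 39 13 41
f 39 41 40
f 40 41 42
f 40 42 16
f 41 13 43
f 41 43 42
f 42 43 44
f 42 44 16
f 43 13 45
f 43 45 44
f 44 45 46
f 44 46 16
f 45 13 14
f 45 14 46
f 46 14 15
f 46 15 16
f 48 47 50
f 48 50 49
f 50 47 51
f 50 51 49
f 51 47 52
f 51 52 49
f 52 47 53
f 52 53 49
f 53 47 54
f 53 54 49
f 54 47 55
f 54 55 49
f 55 47 56
f 55 56 49
f 56 47 48
f 56 48 49



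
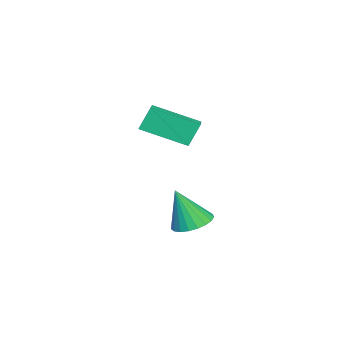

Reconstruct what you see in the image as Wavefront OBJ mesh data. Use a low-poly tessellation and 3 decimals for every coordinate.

v 2.035 -1.597 -2.708
v 2.735 -2.125 -3.018
v 2.365 -2.223 -0.892
v 2.915 -1.793 -2.936
v 2.943 -1.426 -2.815
v 2.814 -1.09 -2.675
v 2.55 -0.841 -2.541
v 2.197 -0.722 -2.437
v 1.816 -0.755 -2.379
v 1.473 -0.934 -2.378
v 1.227 -1.227 -2.434
v 1.121 -1.584 -2.538
v 1.173 -1.943 -2.671
v 1.374 -2.243 -2.811
v 1.689 -2.431 -2.933
v 2.064 -2.474 -3.016
v 2.434 -2.366 -3.046
v 2.067 -3.824 2.363
v 1.706 -3.438 3.451
v 1.619 -1.893 1.529
v 1.257 -1.507 2.617
v 3.083 -3.493 2.583
v 2.721 -3.107 3.671
v 2.634 -1.562 1.749
v 2.273 -1.176 2.837
f 2 1 4
f 2 4 3
f 4 1 5
f 4 5 3
f 5 1 6
f 5 6 3
f 6 1 7
f 6 7 3
f 7 1 8
f 7 8 3
f 8 1 9
f 8 9 3
f 9 1 10
f 9 10 3
f 10 1 11
f 10 11 3
f 11 1 12
f 11 12 3
f 12 1 13
f 12 13 3
f 13 1 14
f 13 14 3
f 14 1 15
f 14 15 3
f 15 1 16
f 15 16 3
f 16 1 17
f 16 17 3
f 17 1 2
f 17 2 3
f 19 21 18
f 22 19 18
f 18 21 20
f 20 22 18
f 19 25 21
f 23 19 22
f 23 25 19
f 21 25 20
f 24 22 20
f 20 25 24
f 24 23 22
f 25 23 24



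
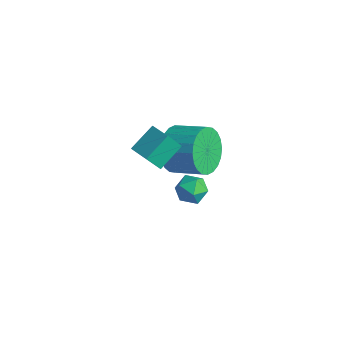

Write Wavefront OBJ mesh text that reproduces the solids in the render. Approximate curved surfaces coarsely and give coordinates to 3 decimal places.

v -3.197 -0.407 1.941
v -2.658 -0.829 1.145
v -1.443 -0.256 1.664
v -1.983 0.167 2.459
v -2.762 -0.466 0.987
v -1.547 0.107 1.506
v -2.933 -0.093 0.974
v -1.718 0.48 1.493
v -3.143 0.231 1.108
v -1.928 0.804 1.627
v -3.362 0.459 1.369
v -2.147 1.032 1.888
v -3.556 0.555 1.717
v -2.341 1.128 2.236
v -3.695 0.504 2.099
v -2.48 1.078 2.618
v -3.758 0.315 2.457
v -2.544 0.888 2.976
v -3.737 0.016 2.736
v -2.522 0.589 3.255
v -3.633 -0.347 2.894
v -2.418 0.226 3.413
v -3.462 -0.72 2.907
v -2.247 -0.147 3.426
v -3.252 -1.044 2.773
v -2.037 -0.471 3.292
v -3.033 -1.272 2.512
v -1.818 -0.699 3.031
v -2.839 -1.368 2.164
v -1.624 -0.795 2.683
v -2.7 -1.318 1.782
v -1.485 -0.744 2.301
v -2.636 -1.128 1.424
v -1.422 -0.555 1.943
v -3.419 0.5 -1.222
v -2.996 0.83 -0.734
v -2.804 -0.49 -1.086
v -2.381 -0.16 -0.598
v -3.074 -0.303 -0.439
v -3.454 0.309 -0.523
v -2.346 0.031 -1.297
v -2.726 0.643 -1.381
v -2.332 0.54 -0.78
v -2.782 0.333 -0.25
v -3.018 0.007 -1.57
v -3.468 -0.2 -1.04
v -2.63 -2.262 3.085
v -2.867 -2.745 3.856
v -2.708 -1.194 3.729
v -2.945 -1.677 4.5
v -1.635 -2.343 3.34
v -1.872 -2.826 4.111
v -1.713 -1.275 3.984
v -1.95 -1.758 4.755
f 2 1 5
f 2 5 3
f 3 5 6
f 3 6 4
f 5 1 7
f 5 7 6
f 6 7 8
f 6 8 4
f 7 1 9
f 7 9 8
f 8 9 10
f 8 10 4
f 9 1 11
f 9 11 10
f 10 11 12
f 10 12 4
f 11 1 13
f 11 13 12
f 12 13 14
f 12 14 4
f 13 1 15
f 13 15 14
f 14 15 16
f 14 16 4
f 15 1 17
f 15 17 16
f 16 17 18
f 16 18 4
f 17 1 19
f 17 19 18
f 18 19 20
f 18 20 4
f 19 1 21
f 19 21 20
f 20 21 22
f 20 22 4
f 21 1 23
f 21 23 22
f 22 23 24
f 22 24 4
f 23 1 25
f 23 25 24
f 24 25 26
f 24 26 4
f 25 1 27
f 25 27 26
f 26 27 28
f 26 28 4
f 27 1 29
f 27 29 28
f 28 29 30
f 28 30 4
f 29 1 31
f 29 31 30
f 30 31 32
f 30 32 4
f 31 1 33
f 31 33 32
f 32 33 34
f 32 34 4
f 33 1 2
f 33 2 34
f 34 2 3
f 34 3 4
f 35 46 40
f 35 40 36
f 35 36 42
f 35 42 45
f 35 45 46
f 36 40 44
f 40 46 39
f 46 45 37
f 45 42 41
f 42 36 43
f 38 44 39
f 38 39 37
f 38 37 41
f 38 41 43
f 38 43 44
f 39 44 40
f 37 39 46
f 41 37 45
f 43 41 42
f 44 43 36
f 48 50 47
f 51 48 47
f 47 50 49
f 49 51 47
f 48 54 50
f 52 48 51
f 52 54 48
f 50 54 49
f 53 51 49
f 49 54 53
f 53 52 51
f 54 52 53



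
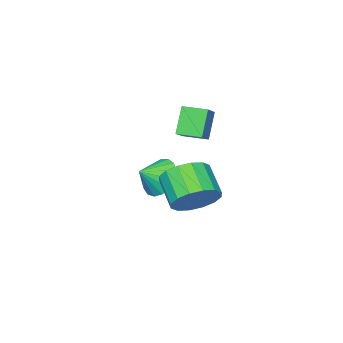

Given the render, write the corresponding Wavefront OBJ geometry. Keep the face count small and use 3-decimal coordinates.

v -1.846 -0.239 2.803
v -2.484 -0.556 3.984
v -2.373 0.669 2.761
v -3.011 0.352 3.943
v -0.889 0.348 3.477
v -1.527 0.031 4.659
v -1.416 1.256 3.436
v -2.054 0.939 4.617
v -1.888 -1.616 -0.095
v -1.371 -0.912 -0.583
v -0.992 -1.864 0.495
v -1.555 -0.68 -0.207
v -1.814 -0.662 0.195
v -2.09 -0.862 0.531
v -2.32 -1.236 0.723
v -2.451 -1.696 0.728
v -2.453 -2.138 0.544
v -2.325 -2.461 0.214
v -2.097 -2.59 -0.186
v -1.821 -2.496 -0.566
v -1.56 -2.2 -0.837
v -1.375 -1.771 -0.939
v -1.307 -1.306 -0.847
v 0.804 3.208 1.604
v 1.721 3.162 2.048
v 1.253 2.046 2.9
v 0.336 2.092 2.456
v 1.444 3.502 2.341
v 0.976 2.387 3.193
v 0.996 3.764 2.437
v 0.528 2.648 3.289
v 0.496 3.876 2.31
v 0.028 2.761 3.162
v 0.079 3.81 1.994
v -0.389 2.694 2.846
v -0.144 3.582 1.573
v -0.612 2.466 2.425
v -0.113 3.254 1.16
v -0.581 2.138 2.012
v 0.164 2.913 0.867
v -0.304 1.798 1.719
v 0.612 2.652 0.771
v 0.144 1.536 1.623
v 1.112 2.539 0.898
v 0.644 1.424 1.75
v 1.529 2.606 1.214
v 1.061 1.49 2.066
v 1.752 2.834 1.635
v 1.284 1.718 2.487
f 2 4 1
f 5 2 1
f 1 4 3
f 3 5 1
f 2 8 4
f 6 2 5
f 6 8 2
f 4 8 3
f 7 5 3
f 3 8 7
f 7 6 5
f 8 6 7
f 10 9 12
f 10 12 11
f 12 9 13
f 12 13 11
f 13 9 14
f 13 14 11
f 14 9 15
f 14 15 11
f 15 9 16
f 15 16 11
f 16 9 17
f 16 17 11
f 17 9 18
f 17 18 11
f 18 9 19
f 18 19 11
f 19 9 20
f 19 20 11
f 20 9 21
f 20 21 11
f 21 9 22
f 21 22 11
f 22 9 23
f 22 23 11
f 23 9 10
f 23 10 11
f 25 24 28
f 25 28 26
f 26 28 29
f 26 29 27
f 28 24 30
f 28 30 29
f 29 30 31
f 29 31 27
f 30 24 32
f 30 32 31
f 31 32 33
f 31 33 27
f 32 24 34
f 32 34 33
f 33 34 35
f 33 35 27
f 34 24 36
f 34 36 35
f 35 36 37
f 35 37 27
f 36 24 38
f 36 38 37
f 37 38 39
f 37 39 27
f 38 24 40
f 38 40 39
f 39 40 41
f 39 41 27
f 40 24 42
f 40 42 41
f 41 42 43
f 41 43 27
f 42 24 44
f 42 44 43
f 43 44 45
f 43 45 27
f 44 24 46
f 44 46 45
f 45 46 47
f 45 47 27
f 46 24 48
f 46 48 47
f 47 48 49
f 47 49 27
f 48 24 25
f 48 25 49
f 49 25 26
f 49 26 27



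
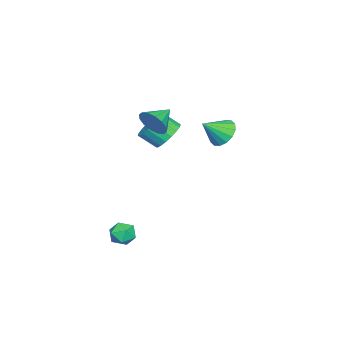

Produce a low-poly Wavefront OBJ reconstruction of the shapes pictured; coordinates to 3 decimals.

v 2.545 -1.356 -2.16
v 3.276 -1.422 -2.108
v 2.544 -2.098 -3.092
v 3.275 -2.164 -3.04
v 2.842 -2.452 -2.52
v 2.842 -1.994 -1.944
v 2.978 -1.526 -3.256
v 2.978 -1.068 -2.68
v 3.544 -1.527 -2.785
v 3.459 -2.099 -2.33
v 2.361 -1.421 -2.87
v 2.276 -1.993 -2.415
v -3.494 -2.074 0.793
v -2.588 -2.09 0.542
v -2.401 -2.982 1.276
v -3.306 -2.966 1.527
v -2.59 -1.825 0.866
v -2.403 -2.717 1.599
v -2.771 -1.609 1.174
v -2.584 -2.5 1.908
v -3.096 -1.485 1.408
v -2.909 -2.376 2.142
v -3.499 -1.477 1.519
v -3.312 -2.369 2.253
v -3.901 -1.588 1.487
v -3.714 -2.48 2.221
v -4.222 -1.796 1.317
v -4.035 -2.687 2.051
v -4.399 -2.058 1.044
v -4.212 -2.95 1.778
v -4.397 -2.323 0.721
v -4.21 -3.215 1.454
v -4.216 -2.54 0.412
v -4.029 -3.431 1.146
v -3.891 -2.664 0.178
v -3.704 -3.555 0.912
v -3.488 -2.671 0.067
v -3.301 -3.563 0.801
v -3.086 -2.56 0.099
v -2.899 -3.452 0.833
v -2.765 -2.353 0.269
v -2.578 -3.244 1.003
v -0.152 2.013 3.346
v 0.511 2.14 2.846
v 0.612 1.287 4.174
v 0.518 2.47 3.128
v 0.346 2.678 3.469
v 0.041 2.708 3.777
v -0.317 2.551 3.969
v -0.63 2.25 3.995
v -0.815 1.886 3.846
v -0.822 1.556 3.564
v -0.65 1.348 3.223
v -0.344 1.318 2.915
v 0.013 1.474 2.722
v 0.326 1.775 2.697
v -0.14 -1.487 3.336
v 0.267 -1.199 4.024
v -1.26 -1.073 3.824
v 0.268 -0.862 3.742
v 0.16 -0.692 3.35
v -0.028 -0.736 2.955
v -0.246 -0.981 2.662
v -0.436 -1.361 2.549
v -0.547 -1.776 2.648
v -0.548 -2.113 2.93
v -0.44 -2.282 3.322
v -0.252 -2.239 3.717
v -0.034 -1.994 4.01
v 0.156 -1.613 4.123
f 1 12 6
f 1 6 2
f 1 2 8
f 1 8 11
f 1 11 12
f 2 6 10
f 6 12 5
f 12 11 3
f 11 8 7
f 8 2 9
f 4 10 5
f 4 5 3
f 4 3 7
f 4 7 9
f 4 9 10
f 5 10 6
f 3 5 12
f 7 3 11
f 9 7 8
f 10 9 2
f 14 13 17
f 14 17 15
f 15 17 18
f 15 18 16
f 17 13 19
f 17 19 18
f 18 19 20
f 18 20 16
f 19 13 21
f 19 21 20
f 20 21 22
f 20 22 16
f 21 13 23
f 21 23 22
f 22 23 24
f 22 24 16
f 23 13 25
f 23 25 24
f 24 25 26
f 24 26 16
f 25 13 27
f 25 27 26
f 26 27 28
f 26 28 16
f 27 13 29
f 27 29 28
f 28 29 30
f 28 30 16
f 29 13 31
f 29 31 30
f 30 31 32
f 30 32 16
f 31 13 33
f 31 33 32
f 32 33 34
f 32 34 16
f 33 13 35
f 33 35 34
f 34 35 36
f 34 36 16
f 35 13 37
f 35 37 36
f 36 37 38
f 36 38 16
f 37 13 39
f 37 39 38
f 38 39 40
f 38 40 16
f 39 13 41
f 39 41 40
f 40 41 42
f 40 42 16
f 41 13 14
f 41 14 42
f 42 14 15
f 42 15 16
f 44 43 46
f 44 46 45
f 46 43 47
f 46 47 45
f 47 43 48
f 47 48 45
f 48 43 49
f 48 49 45
f 49 43 50
f 49 50 45
f 50 43 51
f 50 51 45
f 51 43 52
f 51 52 45
f 52 43 53
f 52 53 45
f 53 43 54
f 53 54 45
f 54 43 55
f 54 55 45
f 55 43 56
f 55 56 45
f 56 43 44
f 56 44 45
f 58 57 60
f 58 60 59
f 60 57 61
f 60 61 59
f 61 57 62
f 61 62 59
f 62 57 63
f 62 63 59
f 63 57 64
f 63 64 59
f 64 57 65
f 64 65 59
f 65 57 66
f 65 66 59
f 66 57 67
f 66 67 59
f 67 57 68
f 67 68 59
f 68 57 69
f 68 69 59
f 69 57 70
f 69 70 59
f 70 57 58
f 70 58 59



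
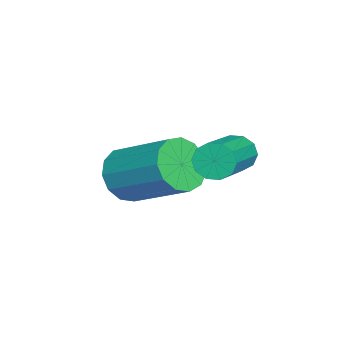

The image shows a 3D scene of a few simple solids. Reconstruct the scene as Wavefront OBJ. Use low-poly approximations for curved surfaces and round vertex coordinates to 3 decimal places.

v -0.939 -0.738 -0.083
v -0.731 -0.555 -0.535
v 0.787 -0.779 0.072
v 0.579 -0.962 0.523
v -0.775 -0.301 -0.333
v 0.743 -0.524 0.273
v -0.881 -0.214 -0.036
v 0.637 -0.437 0.571
v -1.009 -0.327 0.243
v 0.509 -0.55 0.85
v -1.111 -0.597 0.398
v 0.407 -0.821 1.005
v -1.147 -0.921 0.368
v 0.371 -1.145 0.975
v -1.103 -1.176 0.167
v 0.415 -1.399 0.773
v -0.997 -1.263 -0.131
v 0.521 -1.486 0.476
v -0.869 -1.15 -0.41
v 0.649 -1.373 0.197
v -0.767 -0.879 -0.565
v 0.751 -1.103 0.042
v -2.208 -3.633 -1.98
v -1.444 -3.915 -2.073
v -0.768 -2.409 -1.093
v -1.532 -2.127 -1
v -1.527 -3.642 -2.436
v -0.851 -2.136 -1.456
v -1.826 -3.365 -2.655
v -1.15 -1.86 -1.674
v -2.247 -3.174 -2.659
v -1.57 -1.668 -1.678
v -2.655 -3.128 -2.447
v -1.979 -1.622 -1.467
v -2.921 -3.243 -2.088
v -2.245 -1.737 -1.107
v -2.961 -3.481 -1.694
v -2.285 -1.975 -0.713
v -2.762 -3.768 -1.391
v -2.086 -2.262 -0.411
v -2.387 -4.012 -1.275
v -1.711 -2.506 -0.295
v -1.955 -4.135 -1.383
v -1.279 -2.629 -0.403
v -1.604 -4.099 -1.681
v -0.927 -2.593 -0.7
f 2 1 5
f 2 5 3
f 3 5 6
f 3 6 4
f 5 1 7
f 5 7 6
f 6 7 8
f 6 8 4
f 7 1 9
f 7 9 8
f 8 9 10
f 8 10 4
f 9 1 11
f 9 11 10
f 10 11 12
f 10 12 4
f 11 1 13
f 11 13 12
f 12 13 14
f 12 14 4
f 13 1 15
f 13 15 14
f 14 15 16
f 14 16 4
f 15 1 17
f 15 17 16
f 16 17 18
f 16 18 4
f 17 1 19
f 17 19 18
f 18 19 20
f 18 20 4
f 19 1 21
f 19 21 20
f 20 21 22
f 20 22 4
f 21 1 2
f 21 2 22
f 22 2 3
f 22 3 4
f 24 23 27
f 24 27 25
f 25 27 28
f 25 28 26
f 27 23 29
f 27 29 28
f 28 29 30
f 28 30 26
f 29 23 31
f 29 31 30
f 30 31 32
f 30 32 26
f 31 23 33
f 31 33 32
f 32 33 34
f 32 34 26
f 33 23 35
f 33 35 34
f 34 35 36
f 34 36 26
f 35 23 37
f 35 37 36
f 36 37 38
f 36 38 26
f 37 23 39
f 37 39 38
f 38 39 40
f 38 40 26
f 39 23 41
f 39 41 40
f 40 41 42
f 40 42 26
f 41 23 43
f 41 43 42
f 42 43 44
f 42 44 26
f 43 23 45
f 43 45 44
f 44 45 46
f 44 46 26
f 45 23 24
f 45 24 46
f 46 24 25
f 46 25 26



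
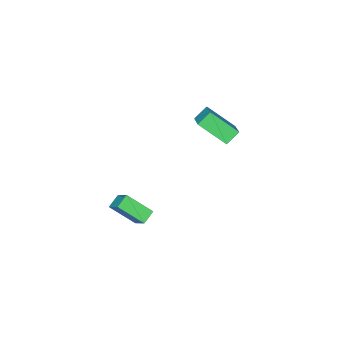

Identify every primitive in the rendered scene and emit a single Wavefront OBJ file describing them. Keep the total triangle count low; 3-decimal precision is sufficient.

v -0.347 -0.556 4.442
v 0.534 0.389 5.102
v -0.944 0.841 3.237
v -0.064 1.786 3.896
v 0.364 -0.786 3.824
v 1.244 0.159 4.483
v -0.234 0.611 2.618
v 0.647 1.556 3.278
v 3.391 -3.415 -1.997
v 3.722 -2.506 -1.174
v 2.741 -2.18 -3.101
v 3.071 -1.27 -2.279
v 4.169 -3.35 -2.381
v 4.499 -2.44 -1.559
v 3.518 -2.114 -3.486
v 3.849 -1.205 -2.663
f 2 4 1
f 5 2 1
f 1 4 3
f 3 5 1
f 2 8 4
f 6 2 5
f 6 8 2
f 4 8 3
f 7 5 3
f 3 8 7
f 7 6 5
f 8 6 7
f 10 12 9
f 13 10 9
f 9 12 11
f 11 13 9
f 10 16 12
f 14 10 13
f 14 16 10
f 12 16 11
f 15 13 11
f 11 16 15
f 15 14 13
f 16 14 15



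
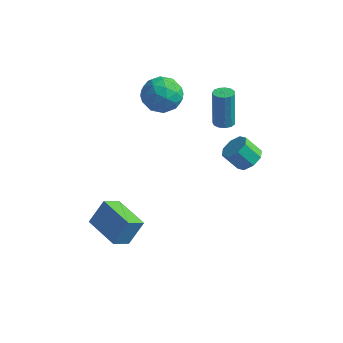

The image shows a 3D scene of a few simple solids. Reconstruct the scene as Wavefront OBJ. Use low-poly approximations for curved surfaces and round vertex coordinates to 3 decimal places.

v 0.184 -2.743 -4.162
v -0.127 -3.697 -3.504
v -1.736 -1.971 -3.951
v -2.047 -2.925 -3.293
v 0.627 -1.995 -2.867
v 0.316 -2.949 -2.209
v -1.293 -1.223 -2.656
v -1.604 -2.177 -1.998
v -1.218 3.669 3.566
v -0.201 3.396 3.039
v -1.859 1.904 3.241
v -0.842 1.631 2.714
v -0.871 1.821 3.876
v -0.475 2.911 4.077
v -1.585 2.389 2.203
v -1.189 3.479 2.404
v -0.428 2.605 2.197
v 0.014 2.254 3.231
v -2.074 3.046 3.049
v -1.632 2.695 4.083
v -0.653 3.687 3.331
v -1.407 1.613 2.949
v -1.424 1.724 3.632
v -0.826 1.564 3.322
v -0.814 3.402 3.941
v -0.216 3.242 3.631
v -0.61 2.316 4.123
v -1.844 2.058 2.649
v -1.246 1.898 2.339
v -1.234 3.736 2.958
v -0.636 3.576 2.648
v -1.45 2.984 2.157
v -0.189 3.062 2.526
v -0.566 2.025 2.335
v -1.003 2.47 2.035
v -0.769 3.111 2.153
v 0.071 2.856 3.134
v -0.306 1.818 2.943
v -0.323 1.93 3.626
v -0.09 2.571 3.744
v -0.063 2.391 2.639
v -1.754 3.482 3.337
v -2.131 2.444 3.146
v -1.97 2.729 2.536
v -1.737 3.37 2.654
v -1.494 3.275 3.945
v -1.871 2.238 3.754
v -1.291 2.189 4.127
v -1.057 2.83 4.245
v -1.997 2.909 3.641
v 2.082 3.564 1.531
v 2.493 3.972 1.518
v 2.31 4.225 3.676
v 1.898 3.816 3.689
v 2.209 4.127 1.476
v 2.025 4.379 3.634
v 1.884 4.103 1.451
v 1.7 4.355 3.609
v 1.622 3.908 1.452
v 1.438 4.16 3.609
v 1.506 3.603 1.478
v 1.322 3.855 3.635
v 1.573 3.286 1.52
v 1.389 3.539 3.678
v 1.801 3.057 1.567
v 1.618 3.31 3.724
v 2.119 2.989 1.602
v 1.935 3.242 3.759
v 2.425 3.104 1.614
v 2.241 3.356 3.772
v 2.622 3.364 1.601
v 2.438 3.617 3.758
v 2.647 3.688 1.565
v 2.464 3.94 3.722
v 3.749 3.289 -0.521
v 4.14 3.83 -0.044
v 3.382 3.531 0.917
v 2.991 2.991 0.441
v 3.654 4.085 -0.348
v 2.896 3.787 0.613
v 3.223 3.874 -0.753
v 2.465 3.575 0.208
v 3.101 3.32 -1.022
v 2.343 3.022 -0.061
v 3.358 2.749 -0.997
v 2.6 2.45 -0.036
v 3.844 2.493 -0.693
v 3.086 2.195 0.268
v 4.275 2.705 -0.288
v 3.517 2.406 0.673
v 4.397 3.258 -0.019
v 3.639 2.96 0.942
f 2 4 1
f 5 2 1
f 1 4 3
f 3 5 1
f 2 8 4
f 6 2 5
f 6 8 2
f 4 8 3
f 7 5 3
f 3 8 7
f 7 6 5
f 8 6 7
f 9 46 25
f 46 20 49
f 25 49 14
f 46 49 25
f 9 25 21
f 25 14 26
f 21 26 10
f 25 26 21
f 9 21 30
f 21 10 31
f 30 31 16
f 21 31 30
f 9 30 42
f 30 16 45
f 42 45 19
f 30 45 42
f 9 42 46
f 42 19 50
f 46 50 20
f 42 50 46
f 10 26 37
f 26 14 40
f 37 40 18
f 26 40 37
f 14 49 27
f 49 20 48
f 27 48 13
f 49 48 27
f 20 50 47
f 50 19 43
f 47 43 11
f 50 43 47
f 19 45 44
f 45 16 32
f 44 32 15
f 45 32 44
f 16 31 36
f 31 10 33
f 36 33 17
f 31 33 36
f 12 38 24
f 38 18 39
f 24 39 13
f 38 39 24
f 12 24 22
f 24 13 23
f 22 23 11
f 24 23 22
f 12 22 29
f 22 11 28
f 29 28 15
f 22 28 29
f 12 29 34
f 29 15 35
f 34 35 17
f 29 35 34
f 12 34 38
f 34 17 41
f 38 41 18
f 34 41 38
f 13 39 27
f 39 18 40
f 27 40 14
f 39 40 27
f 11 23 47
f 23 13 48
f 47 48 20
f 23 48 47
f 15 28 44
f 28 11 43
f 44 43 19
f 28 43 44
f 17 35 36
f 35 15 32
f 36 32 16
f 35 32 36
f 18 41 37
f 41 17 33
f 37 33 10
f 41 33 37
f 52 51 55
f 52 55 53
f 53 55 56
f 53 56 54
f 55 51 57
f 55 57 56
f 56 57 58
f 56 58 54
f 57 51 59
f 57 59 58
f 58 59 60
f 58 60 54
f 59 51 61
f 59 61 60
f 60 61 62
f 60 62 54
f 61 51 63
f 61 63 62
f 62 63 64
f 62 64 54
f 63 51 65
f 63 65 64
f 64 65 66
f 64 66 54
f 65 51 67
f 65 67 66
f 66 67 68
f 66 68 54
f 67 51 69
f 67 69 68
f 68 69 70
f 68 70 54
f 69 51 71
f 69 71 70
f 70 71 72
f 70 72 54
f 71 51 73
f 71 73 72
f 72 73 74
f 72 74 54
f 73 51 52
f 73 52 74
f 74 52 53
f 74 53 54
f 76 75 79
f 76 79 77
f 77 79 80
f 77 80 78
f 79 75 81
f 79 81 80
f 80 81 82
f 80 82 78
f 81 75 83
f 81 83 82
f 82 83 84
f 82 84 78
f 83 75 85
f 83 85 84
f 84 85 86
f 84 86 78
f 85 75 87
f 85 87 86
f 86 87 88
f 86 88 78
f 87 75 89
f 87 89 88
f 88 89 90
f 88 90 78
f 89 75 91
f 89 91 90
f 90 91 92
f 90 92 78
f 91 75 76
f 91 76 92
f 92 76 77
f 92 77 78



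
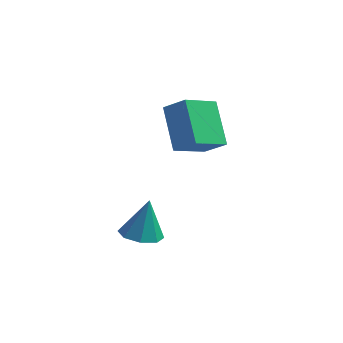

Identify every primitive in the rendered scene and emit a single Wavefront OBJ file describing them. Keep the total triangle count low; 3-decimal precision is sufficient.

v -3.518 1.382 1.313
v -2.602 1.191 2.016
v -2.713 2.667 0.614
v -1.797 2.476 1.316
v -2.703 0.104 -0.096
v -1.787 -0.087 0.606
v -1.898 1.389 -0.796
v -0.982 1.198 -0.093
v -3.491 -1.342 -3.932
v -2.666 -1.117 -4.091
v -3.289 -0.918 -2.288
v -3.088 -0.609 -4.171
v -3.746 -0.53 -4.11
v -4.255 -0.927 -3.946
v -4.316 -1.567 -3.773
v -3.893 -2.076 -3.693
v -3.235 -2.154 -3.754
v -2.726 -1.758 -3.919
f 2 4 1
f 5 2 1
f 1 4 3
f 3 5 1
f 2 8 4
f 6 2 5
f 6 8 2
f 4 8 3
f 7 5 3
f 3 8 7
f 7 6 5
f 8 6 7
f 10 9 12
f 10 12 11
f 12 9 13
f 12 13 11
f 13 9 14
f 13 14 11
f 14 9 15
f 14 15 11
f 15 9 16
f 15 16 11
f 16 9 17
f 16 17 11
f 17 9 18
f 17 18 11
f 18 9 10
f 18 10 11



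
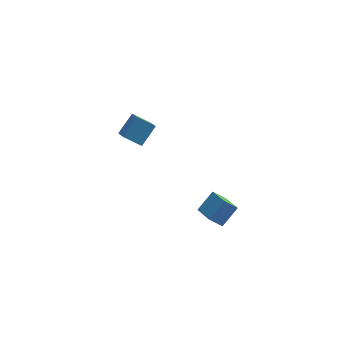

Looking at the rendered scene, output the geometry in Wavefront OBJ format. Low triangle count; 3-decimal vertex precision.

v -2.163 4.019 -0.986
v -1.895 2.872 -0.248
v -1.281 4.907 0.074
v -1.013 3.76 0.812
v -1.047 3.8 -1.732
v -0.779 2.653 -0.994
v -0.165 4.688 -0.672
v 0.103 3.541 0.066
v 2.766 -5.038 -0.578
v 3.676 -4.325 0.394
v 2.208 -3.727 -1.015
v 3.118 -3.015 -0.043
v 3.562 -4.965 -1.377
v 4.472 -4.253 -0.405
v 3.004 -3.655 -1.814
v 3.914 -2.942 -0.842
f 2 4 1
f 5 2 1
f 1 4 3
f 3 5 1
f 2 8 4
f 6 2 5
f 6 8 2
f 4 8 3
f 7 5 3
f 3 8 7
f 7 6 5
f 8 6 7
f 10 12 9
f 13 10 9
f 9 12 11
f 11 13 9
f 10 16 12
f 14 10 13
f 14 16 10
f 12 16 11
f 15 13 11
f 11 16 15
f 15 14 13
f 16 14 15



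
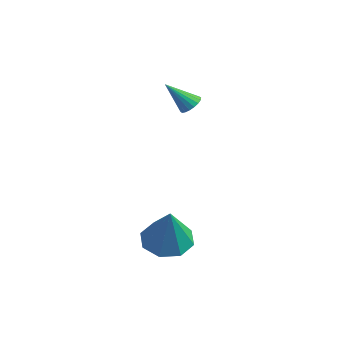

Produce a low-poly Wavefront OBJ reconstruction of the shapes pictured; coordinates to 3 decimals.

v -2.017 0.502 0.613
v -1.535 0.294 0.737
v -2.643 -0.282 1.727
v -1.543 0.492 0.872
v -1.646 0.693 0.955
v -1.822 0.856 0.971
v -2.037 0.949 0.916
v -2.247 0.953 0.801
v -2.413 0.868 0.648
v -2.499 0.711 0.489
v -2.491 0.512 0.354
v -2.388 0.312 0.27
v -2.212 0.149 0.254
v -1.997 0.056 0.309
v -1.787 0.052 0.425
v -1.621 0.136 0.577
v 1.106 -3.088 -4.211
v 2.053 -3.189 -4.628
v 1.894 -3.552 -2.309
v 1.905 -2.446 -4.385
v 1.288 -2.079 -4.04
v 0.565 -2.303 -3.795
v 0.159 -2.987 -3.793
v 0.307 -3.731 -4.036
v 0.923 -4.098 -4.381
v 1.646 -3.873 -4.626
f 2 1 4
f 2 4 3
f 4 1 5
f 4 5 3
f 5 1 6
f 5 6 3
f 6 1 7
f 6 7 3
f 7 1 8
f 7 8 3
f 8 1 9
f 8 9 3
f 9 1 10
f 9 10 3
f 10 1 11
f 10 11 3
f 11 1 12
f 11 12 3
f 12 1 13
f 12 13 3
f 13 1 14
f 13 14 3
f 14 1 15
f 14 15 3
f 15 1 16
f 15 16 3
f 16 1 2
f 16 2 3
f 18 17 20
f 18 20 19
f 20 17 21
f 20 21 19
f 21 17 22
f 21 22 19
f 22 17 23
f 22 23 19
f 23 17 24
f 23 24 19
f 24 17 25
f 24 25 19
f 25 17 26
f 25 26 19
f 26 17 18
f 26 18 19



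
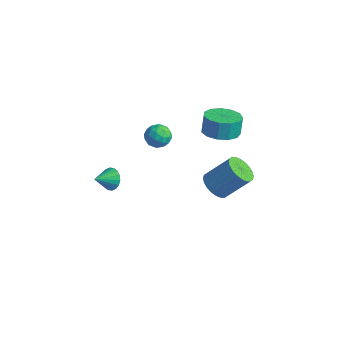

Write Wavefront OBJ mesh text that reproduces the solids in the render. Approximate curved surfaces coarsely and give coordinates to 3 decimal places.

v -3.559 -2.923 0.063
v -2.936 -3.093 -0.181
v -3.621 -3.917 0.597
v -2.87 -2.955 0.085
v -2.94 -2.81 0.347
v -3.132 -2.688 0.552
v -3.409 -2.612 0.661
v -3.716 -2.598 0.651
v -3.991 -2.648 0.525
v -4.181 -2.753 0.308
v -4.248 -2.891 0.042
v -4.178 -3.036 -0.22
v -3.985 -3.158 -0.425
v -3.708 -3.234 -0.534
v -3.402 -3.248 -0.525
v -3.126 -3.198 -0.398
v -3.711 0.013 2.632
v -3.279 0.501 2.248
v -2.961 -0.901 2.312
v -2.529 -0.413 1.928
v -2.553 -0.383 2.684
v -3.016 0.182 2.882
v -3.224 -0.582 1.678
v -3.687 -0.017 1.876
v -2.978 0.134 1.658
v -2.563 0.257 2.279
v -3.677 -0.657 2.281
v -3.262 -0.534 2.902
v -3.561 0.337 2.468
v -2.679 -0.737 2.092
v -2.693 -0.72 2.536
v -2.439 -0.433 2.31
v -3.406 0.15 2.841
v -3.152 0.437 2.615
v -2.726 -0.083 2.871
v -3.088 -0.837 1.945
v -2.834 -0.55 1.719
v -3.801 0.033 2.25
v -3.547 0.32 2.024
v -3.514 -0.317 1.689
v -3.13 0.409 1.895
v -2.689 -0.129 1.707
v -3.098 -0.228 1.561
v -3.37 0.104 1.677
v -2.886 0.481 2.261
v -2.446 -0.057 2.073
v -2.459 -0.039 2.517
v -2.732 0.293 2.633
v -2.709 0.265 1.914
v -3.794 -0.343 2.487
v -3.354 -0.881 2.299
v -3.508 -0.693 1.927
v -3.781 -0.361 2.043
v -3.551 -0.271 2.853
v -3.11 -0.809 2.665
v -2.87 -0.504 2.883
v -3.142 -0.172 2.999
v -3.531 -0.665 2.646
v -2.128 2.855 -2.972
v -1.48 3.104 -3.546
v -0.625 4.114 -2.142
v -1.272 3.865 -1.568
v -1.714 3.362 -3.589
v -0.858 4.373 -2.185
v -2.01 3.543 -3.539
v -1.155 4.554 -2.135
v -2.325 3.62 -3.403
v -1.469 4.631 -1.999
v -2.609 3.58 -3.201
v -1.754 4.591 -1.797
v -2.82 3.429 -2.964
v -1.965 4.44 -1.56
v -2.926 3.192 -2.728
v -2.07 4.202 -1.324
v -2.91 2.902 -2.53
v -2.055 3.913 -1.126
v -2.775 2.606 -2.398
v -1.92 3.616 -0.994
v -2.542 2.347 -2.355
v -1.686 3.358 -0.951
v -2.245 2.166 -2.405
v -1.39 3.177 -1.001
v -1.931 2.089 -2.541
v -1.075 3.1 -1.137
v -1.646 2.129 -2.743
v -0.791 3.14 -1.339
v -1.435 2.28 -2.98
v -0.58 3.291 -1.576
v -1.33 2.518 -3.216
v -0.474 3.528 -1.812
v -1.345 2.807 -3.414
v -0.49 3.818 -2.01
v -1.464 2.559 2.145
v -0.758 3.276 2.057
v -0.89 3.538 3.128
v -1.596 2.821 3.215
v -1.255 3.525 1.935
v -1.387 3.786 3.005
v -1.818 3.467 1.879
v -1.951 3.728 2.95
v -2.269 3.121 1.908
v -2.402 3.382 2.978
v -2.464 2.597 2.012
v -2.597 2.858 3.082
v -2.342 2.06 2.158
v -2.474 2.322 3.229
v -1.941 1.683 2.3
v -2.073 1.944 3.37
v -1.388 1.583 2.393
v -1.52 1.845 3.463
v -0.859 1.794 2.406
v -0.992 2.055 3.477
v -0.523 2.247 2.337
v -0.655 2.509 3.408
v -0.485 2.8 2.207
v -0.617 3.061 3.278
f 2 1 4
f 2 4 3
f 4 1 5
f 4 5 3
f 5 1 6
f 5 6 3
f 6 1 7
f 6 7 3
f 7 1 8
f 7 8 3
f 8 1 9
f 8 9 3
f 9 1 10
f 9 10 3
f 10 1 11
f 10 11 3
f 11 1 12
f 11 12 3
f 12 1 13
f 12 13 3
f 13 1 14
f 13 14 3
f 14 1 15
f 14 15 3
f 15 1 16
f 15 16 3
f 16 1 2
f 16 2 3
f 17 54 33
f 54 28 57
f 33 57 22
f 54 57 33
f 17 33 29
f 33 22 34
f 29 34 18
f 33 34 29
f 17 29 38
f 29 18 39
f 38 39 24
f 29 39 38
f 17 38 50
f 38 24 53
f 50 53 27
f 38 53 50
f 17 50 54
f 50 27 58
f 54 58 28
f 50 58 54
f 18 34 45
f 34 22 48
f 45 48 26
f 34 48 45
f 22 57 35
f 57 28 56
f 35 56 21
f 57 56 35
f 28 58 55
f 58 27 51
f 55 51 19
f 58 51 55
f 27 53 52
f 53 24 40
f 52 40 23
f 53 40 52
f 24 39 44
f 39 18 41
f 44 41 25
f 39 41 44
f 20 46 32
f 46 26 47
f 32 47 21
f 46 47 32
f 20 32 30
f 32 21 31
f 30 31 19
f 32 31 30
f 20 30 37
f 30 19 36
f 37 36 23
f 30 36 37
f 20 37 42
f 37 23 43
f 42 43 25
f 37 43 42
f 20 42 46
f 42 25 49
f 46 49 26
f 42 49 46
f 21 47 35
f 47 26 48
f 35 48 22
f 47 48 35
f 19 31 55
f 31 21 56
f 55 56 28
f 31 56 55
f 23 36 52
f 36 19 51
f 52 51 27
f 36 51 52
f 25 43 44
f 43 23 40
f 44 40 24
f 43 40 44
f 26 49 45
f 49 25 41
f 45 41 18
f 49 41 45
f 60 59 63
f 60 63 61
f 61 63 64
f 61 64 62
f 63 59 65
f 63 65 64
f 64 65 66
f 64 66 62
f 65 59 67
f 65 67 66
f 66 67 68
f 66 68 62
f 67 59 69
f 67 69 68
f 68 69 70
f 68 70 62
f 69 59 71
f 69 71 70
f 70 71 72
f 70 72 62
f 71 59 73
f 71 73 72
f 72 73 74
f 72 74 62
f 73 59 75
f 73 75 74
f 74 75 76
f 74 76 62
f 75 59 77
f 75 77 76
f 76 77 78
f 76 78 62
f 77 59 79
f 77 79 78
f 78 79 80
f 78 80 62
f 79 59 81
f 79 81 80
f 80 81 82
f 80 82 62
f 81 59 83
f 81 83 82
f 82 83 84
f 82 84 62
f 83 59 85
f 83 85 84
f 84 85 86
f 84 86 62
f 85 59 87
f 85 87 86
f 86 87 88
f 86 88 62
f 87 59 89
f 87 89 88
f 88 89 90
f 88 90 62
f 89 59 91
f 89 91 90
f 90 91 92
f 90 92 62
f 91 59 60
f 91 60 92
f 92 60 61
f 92 61 62
f 94 93 97
f 94 97 95
f 95 97 98
f 95 98 96
f 97 93 99
f 97 99 98
f 98 99 100
f 98 100 96
f 99 93 101
f 99 101 100
f 100 101 102
f 100 102 96
f 101 93 103
f 101 103 102
f 102 103 104
f 102 104 96
f 103 93 105
f 103 105 104
f 104 105 106
f 104 106 96
f 105 93 107
f 105 107 106
f 106 107 108
f 106 108 96
f 107 93 109
f 107 109 108
f 108 109 110
f 108 110 96
f 109 93 111
f 109 111 110
f 110 111 112
f 110 112 96
f 111 93 113
f 111 113 112
f 112 113 114
f 112 114 96
f 113 93 115
f 113 115 114
f 114 115 116
f 114 116 96
f 115 93 94
f 115 94 116
f 116 94 95
f 116 95 96



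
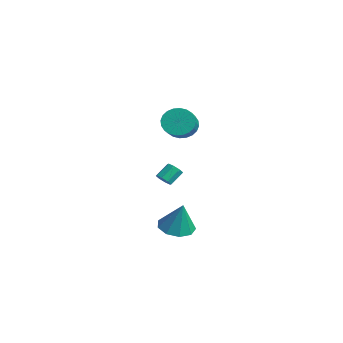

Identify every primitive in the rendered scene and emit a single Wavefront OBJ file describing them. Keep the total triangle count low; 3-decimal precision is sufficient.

v -2.729 -2.028 3.217
v -2.191 -1.981 2.435
v -1.014 -2.705 3.201
v -1.551 -2.752 3.983
v -2.104 -1.662 2.602
v -0.926 -2.386 3.368
v -2.112 -1.399 2.863
v -0.934 -2.122 3.629
v -2.213 -1.231 3.177
v -1.036 -1.955 3.943
v -2.393 -1.185 3.498
v -1.216 -1.909 4.264
v -2.624 -1.267 3.776
v -1.447 -1.991 4.542
v -2.872 -1.465 3.969
v -1.694 -2.189 4.735
v -3.097 -1.749 4.047
v -1.919 -2.472 4.813
v -3.266 -2.075 3.999
v -2.089 -2.799 4.765
v -3.354 -2.394 3.832
v -2.176 -3.118 4.598
v -3.346 -2.658 3.571
v -2.168 -3.381 4.337
v -3.244 -2.825 3.257
v -2.067 -3.549 4.023
v -3.064 -2.871 2.936
v -1.887 -3.595 3.702
v -2.833 -2.789 2.658
v -1.656 -3.513 3.424
v -2.586 -2.591 2.465
v -1.408 -3.315 3.231
v -2.361 -2.308 2.387
v -1.183 -3.031 3.153
v -1.649 -2.813 -3.933
v -1.035 -3.69 -4.078
v -1.031 -2.687 -2.087
v -0.651 -3.082 -4.248
v -0.734 -2.348 -4.27
v -1.245 -1.832 -4.135
v -1.945 -1.775 -3.905
v -2.506 -2.204 -3.688
v -2.666 -2.918 -3.585
v -2.35 -3.583 -3.645
v -1.706 -3.888 -3.84
v -3.272 -2.859 -1.059
v -2.858 -2.581 -1.265
v -3.034 -1.802 -0.567
v -3.448 -2.081 -0.361
v -3.216 -2.494 -1.452
v -3.392 -1.715 -0.755
v -3.607 -2.621 -1.409
v -3.783 -1.842 -0.711
v -3.802 -2.888 -1.161
v -3.977 -2.109 -0.463
v -3.686 -3.138 -0.853
v -3.862 -2.359 -0.155
v -3.328 -3.225 -0.665
v -3.504 -2.446 0.032
v -2.937 -3.098 -0.709
v -3.113 -2.319 -0.011
v -2.743 -2.831 -0.957
v -2.918 -2.052 -0.259
f 2 1 5
f 2 5 3
f 3 5 6
f 3 6 4
f 5 1 7
f 5 7 6
f 6 7 8
f 6 8 4
f 7 1 9
f 7 9 8
f 8 9 10
f 8 10 4
f 9 1 11
f 9 11 10
f 10 11 12
f 10 12 4
f 11 1 13
f 11 13 12
f 12 13 14
f 12 14 4
f 13 1 15
f 13 15 14
f 14 15 16
f 14 16 4
f 15 1 17
f 15 17 16
f 16 17 18
f 16 18 4
f 17 1 19
f 17 19 18
f 18 19 20
f 18 20 4
f 19 1 21
f 19 21 20
f 20 21 22
f 20 22 4
f 21 1 23
f 21 23 22
f 22 23 24
f 22 24 4
f 23 1 25
f 23 25 24
f 24 25 26
f 24 26 4
f 25 1 27
f 25 27 26
f 26 27 28
f 26 28 4
f 27 1 29
f 27 29 28
f 28 29 30
f 28 30 4
f 29 1 31
f 29 31 30
f 30 31 32
f 30 32 4
f 31 1 33
f 31 33 32
f 32 33 34
f 32 34 4
f 33 1 2
f 33 2 34
f 34 2 3
f 34 3 4
f 36 35 38
f 36 38 37
f 38 35 39
f 38 39 37
f 39 35 40
f 39 40 37
f 40 35 41
f 40 41 37
f 41 35 42
f 41 42 37
f 42 35 43
f 42 43 37
f 43 35 44
f 43 44 37
f 44 35 45
f 44 45 37
f 45 35 36
f 45 36 37
f 47 46 50
f 47 50 48
f 48 50 51
f 48 51 49
f 50 46 52
f 50 52 51
f 51 52 53
f 51 53 49
f 52 46 54
f 52 54 53
f 53 54 55
f 53 55 49
f 54 46 56
f 54 56 55
f 55 56 57
f 55 57 49
f 56 46 58
f 56 58 57
f 57 58 59
f 57 59 49
f 58 46 60
f 58 60 59
f 59 60 61
f 59 61 49
f 60 46 62
f 60 62 61
f 61 62 63
f 61 63 49
f 62 46 47
f 62 47 63
f 63 47 48
f 63 48 49



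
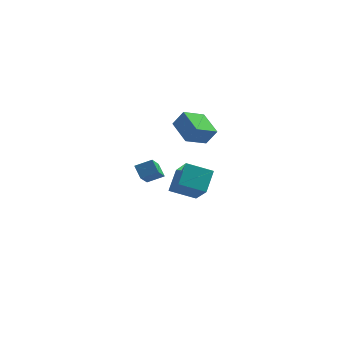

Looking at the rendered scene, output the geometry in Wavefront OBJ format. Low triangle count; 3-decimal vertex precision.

v -1.472 2.89 -2.579
v -1.582 1.338 -1.387
v -0.386 3.192 -2.087
v -0.496 1.64 -0.894
v -0.964 2.28 -3.326
v -1.074 0.728 -2.133
v 0.122 2.582 -2.833
v 0.012 1.03 -1.641
v 1.541 -3.851 -0.48
v 2.383 -5.253 0.932
v 1.776 -2.582 0.641
v 2.618 -3.984 2.053
v 3.162 -3.556 -1.153
v 4.004 -4.958 0.259
v 3.397 -2.287 -0.032
v 4.239 -3.689 1.38
v 2.619 3.627 -0.141
v 1.487 2.459 0.555
v 1.521 5.121 0.581
v 0.389 3.953 1.278
v 3.331 3.607 0.982
v 2.199 2.439 1.679
v 2.233 5.101 1.705
v 1.101 3.933 2.401
f 2 4 1
f 5 2 1
f 1 4 3
f 3 5 1
f 2 8 4
f 6 2 5
f 6 8 2
f 4 8 3
f 7 5 3
f 3 8 7
f 7 6 5
f 8 6 7
f 10 12 9
f 13 10 9
f 9 12 11
f 11 13 9
f 10 16 12
f 14 10 13
f 14 16 10
f 12 16 11
f 15 13 11
f 11 16 15
f 15 14 13
f 16 14 15
f 18 20 17
f 21 18 17
f 17 20 19
f 19 21 17
f 18 24 20
f 22 18 21
f 22 24 18
f 20 24 19
f 23 21 19
f 19 24 23
f 23 22 21
f 24 22 23

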